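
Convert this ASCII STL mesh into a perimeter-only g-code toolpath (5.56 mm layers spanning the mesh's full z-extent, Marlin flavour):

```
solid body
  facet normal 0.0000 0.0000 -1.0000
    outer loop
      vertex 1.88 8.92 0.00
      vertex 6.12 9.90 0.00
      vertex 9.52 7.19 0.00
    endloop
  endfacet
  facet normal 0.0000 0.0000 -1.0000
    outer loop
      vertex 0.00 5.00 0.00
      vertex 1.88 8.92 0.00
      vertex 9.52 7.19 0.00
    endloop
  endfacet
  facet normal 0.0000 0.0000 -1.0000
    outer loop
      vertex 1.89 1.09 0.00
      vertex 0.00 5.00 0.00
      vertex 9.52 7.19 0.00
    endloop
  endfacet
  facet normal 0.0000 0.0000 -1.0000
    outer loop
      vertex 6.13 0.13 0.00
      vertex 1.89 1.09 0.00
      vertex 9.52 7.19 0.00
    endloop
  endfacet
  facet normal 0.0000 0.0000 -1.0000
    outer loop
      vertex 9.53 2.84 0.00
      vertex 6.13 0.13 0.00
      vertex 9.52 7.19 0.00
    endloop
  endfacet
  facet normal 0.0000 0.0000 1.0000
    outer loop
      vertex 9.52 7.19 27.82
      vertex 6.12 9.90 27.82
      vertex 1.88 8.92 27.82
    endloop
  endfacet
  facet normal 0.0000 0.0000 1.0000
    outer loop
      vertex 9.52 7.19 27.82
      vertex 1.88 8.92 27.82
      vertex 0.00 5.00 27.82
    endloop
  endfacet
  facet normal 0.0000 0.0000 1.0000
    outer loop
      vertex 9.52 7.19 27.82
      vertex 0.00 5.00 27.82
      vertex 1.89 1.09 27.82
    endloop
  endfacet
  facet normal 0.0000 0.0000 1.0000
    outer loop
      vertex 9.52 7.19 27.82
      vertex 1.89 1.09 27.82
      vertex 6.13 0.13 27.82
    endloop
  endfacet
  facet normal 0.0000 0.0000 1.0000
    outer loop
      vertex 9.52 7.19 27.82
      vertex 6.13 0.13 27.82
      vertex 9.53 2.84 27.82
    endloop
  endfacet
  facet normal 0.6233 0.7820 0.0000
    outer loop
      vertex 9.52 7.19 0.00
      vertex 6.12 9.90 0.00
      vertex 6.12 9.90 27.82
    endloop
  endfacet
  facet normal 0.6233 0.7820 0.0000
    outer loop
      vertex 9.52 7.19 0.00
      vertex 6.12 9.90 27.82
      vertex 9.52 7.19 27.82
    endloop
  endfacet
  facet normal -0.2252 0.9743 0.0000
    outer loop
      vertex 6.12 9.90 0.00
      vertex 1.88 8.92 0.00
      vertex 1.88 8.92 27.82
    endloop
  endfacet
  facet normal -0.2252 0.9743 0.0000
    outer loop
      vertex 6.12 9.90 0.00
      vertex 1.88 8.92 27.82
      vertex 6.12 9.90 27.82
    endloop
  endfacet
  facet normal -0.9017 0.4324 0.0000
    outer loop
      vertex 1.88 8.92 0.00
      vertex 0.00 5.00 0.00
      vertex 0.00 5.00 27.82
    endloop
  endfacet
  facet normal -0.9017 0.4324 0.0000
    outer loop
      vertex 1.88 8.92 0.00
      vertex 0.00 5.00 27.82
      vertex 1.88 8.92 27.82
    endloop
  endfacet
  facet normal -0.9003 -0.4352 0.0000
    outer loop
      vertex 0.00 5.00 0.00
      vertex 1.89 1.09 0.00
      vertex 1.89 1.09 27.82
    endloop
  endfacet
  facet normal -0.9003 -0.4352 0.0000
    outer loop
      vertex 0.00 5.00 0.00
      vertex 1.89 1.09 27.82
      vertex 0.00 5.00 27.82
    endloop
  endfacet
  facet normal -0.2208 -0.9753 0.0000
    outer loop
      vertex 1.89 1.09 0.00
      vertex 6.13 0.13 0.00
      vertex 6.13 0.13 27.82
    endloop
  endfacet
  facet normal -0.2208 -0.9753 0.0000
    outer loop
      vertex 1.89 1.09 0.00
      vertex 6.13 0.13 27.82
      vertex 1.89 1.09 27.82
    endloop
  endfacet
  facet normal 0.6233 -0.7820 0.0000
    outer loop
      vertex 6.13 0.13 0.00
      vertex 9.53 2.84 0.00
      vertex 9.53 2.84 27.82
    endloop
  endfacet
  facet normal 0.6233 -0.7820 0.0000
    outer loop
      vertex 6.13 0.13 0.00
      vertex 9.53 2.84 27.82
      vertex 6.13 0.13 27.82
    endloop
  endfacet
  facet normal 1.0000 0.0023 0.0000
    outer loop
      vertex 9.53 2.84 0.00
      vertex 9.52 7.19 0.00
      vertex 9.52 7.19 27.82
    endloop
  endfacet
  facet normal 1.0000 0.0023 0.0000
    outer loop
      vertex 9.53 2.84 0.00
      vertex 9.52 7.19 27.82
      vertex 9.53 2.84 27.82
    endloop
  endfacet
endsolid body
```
; perimeter-only toolpath
G21 ; units = mm
G90 ; absolute positioning
G28 ; home
; layer 1
G0 Z5.56
G0 X9.52 Y7.19
G1 X6.12 Y9.90
G1 X1.88 Y8.92
G1 X0.00 Y5.00
G1 X1.89 Y1.09
G1 X6.13 Y0.13
G1 X9.53 Y2.84
G1 X9.52 Y7.19
; layer 2
G0 Z11.13
G0 X9.52 Y7.19
G1 X6.12 Y9.90
G1 X1.88 Y8.92
G1 X0.00 Y5.00
G1 X1.89 Y1.09
G1 X6.13 Y0.13
G1 X9.53 Y2.84
G1 X9.52 Y7.19
; layer 3
G0 Z16.69
G0 X9.52 Y7.19
G1 X6.12 Y9.90
G1 X1.88 Y8.92
G1 X0.00 Y5.00
G1 X1.89 Y1.09
G1 X6.13 Y0.13
G1 X9.53 Y2.84
G1 X9.52 Y7.19
; layer 4
G0 Z22.26
G0 X9.52 Y7.19
G1 X6.12 Y9.90
G1 X1.88 Y8.92
G1 X0.00 Y5.00
G1 X1.89 Y1.09
G1 X6.13 Y0.13
G1 X9.53 Y2.84
G1 X9.52 Y7.19
; layer 5
G0 Z27.82
G0 X9.52 Y7.19
G1 X6.12 Y9.90
G1 X1.88 Y8.92
G1 X0.00 Y5.00
G1 X1.89 Y1.09
G1 X6.13 Y0.13
G1 X9.53 Y2.84
G1 X9.52 Y7.19
M2 ; end

The solid is a regular 7-sided prism (a cylinder approximated with 7 flat sides), circumscribed radius ≈ 5.01 mm, height ≈ 27.8 mm. Slicing at Δz = 5.56 mm — 5 equal slices spanning the solid's height, so layer i sits at z = i·h/5 — gives 5 non-empty perimeters. Each is a 7-segment closed polygon; G0 lifts to the layer z and rapids to the start vertex, then G1 traces the edges.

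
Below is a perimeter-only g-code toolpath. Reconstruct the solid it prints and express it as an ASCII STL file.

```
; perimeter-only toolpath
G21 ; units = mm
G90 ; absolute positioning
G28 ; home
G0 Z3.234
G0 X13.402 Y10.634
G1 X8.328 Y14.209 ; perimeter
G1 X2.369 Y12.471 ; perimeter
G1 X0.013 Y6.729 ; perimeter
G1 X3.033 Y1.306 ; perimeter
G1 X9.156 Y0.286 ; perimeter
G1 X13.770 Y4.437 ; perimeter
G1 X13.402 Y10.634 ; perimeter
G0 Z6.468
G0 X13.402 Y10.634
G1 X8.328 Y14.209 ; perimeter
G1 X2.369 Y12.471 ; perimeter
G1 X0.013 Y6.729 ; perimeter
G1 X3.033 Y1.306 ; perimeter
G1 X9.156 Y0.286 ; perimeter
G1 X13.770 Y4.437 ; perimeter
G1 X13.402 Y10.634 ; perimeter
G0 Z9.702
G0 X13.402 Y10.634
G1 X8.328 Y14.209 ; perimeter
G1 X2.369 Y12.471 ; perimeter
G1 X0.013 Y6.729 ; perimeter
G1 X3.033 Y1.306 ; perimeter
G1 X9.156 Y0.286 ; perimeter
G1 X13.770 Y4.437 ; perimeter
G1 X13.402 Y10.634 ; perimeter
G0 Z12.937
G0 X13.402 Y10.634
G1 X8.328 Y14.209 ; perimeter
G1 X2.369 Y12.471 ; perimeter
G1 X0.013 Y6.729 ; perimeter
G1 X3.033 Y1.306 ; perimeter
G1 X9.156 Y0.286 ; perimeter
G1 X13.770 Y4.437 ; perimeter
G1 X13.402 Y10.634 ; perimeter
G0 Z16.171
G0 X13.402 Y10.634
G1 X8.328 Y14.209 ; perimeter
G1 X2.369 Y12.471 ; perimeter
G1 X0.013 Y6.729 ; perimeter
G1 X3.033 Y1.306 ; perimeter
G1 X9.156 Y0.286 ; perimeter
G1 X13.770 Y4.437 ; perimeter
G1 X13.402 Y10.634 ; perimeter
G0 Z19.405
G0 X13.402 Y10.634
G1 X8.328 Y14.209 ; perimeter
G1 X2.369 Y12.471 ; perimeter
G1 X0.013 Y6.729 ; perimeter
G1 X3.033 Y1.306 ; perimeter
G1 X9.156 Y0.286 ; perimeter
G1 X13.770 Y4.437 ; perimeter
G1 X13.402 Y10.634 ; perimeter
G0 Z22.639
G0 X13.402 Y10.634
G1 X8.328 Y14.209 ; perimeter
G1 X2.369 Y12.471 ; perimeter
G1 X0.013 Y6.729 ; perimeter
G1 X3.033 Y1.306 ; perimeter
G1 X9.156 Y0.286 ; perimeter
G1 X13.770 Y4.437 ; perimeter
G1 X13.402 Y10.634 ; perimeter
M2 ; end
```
solid part
  facet normal 0.0000 0.0000 -1.0000
    outer loop
      vertex 2.369 12.471 0.000
      vertex 8.328 14.209 0.000
      vertex 13.402 10.634 0.000
    endloop
  endfacet
  facet normal 0.0000 0.0000 -1.0000
    outer loop
      vertex 0.013 6.729 0.000
      vertex 2.369 12.471 0.000
      vertex 13.402 10.634 0.000
    endloop
  endfacet
  facet normal 0.0000 0.0000 -1.0000
    outer loop
      vertex 3.033 1.306 0.000
      vertex 0.013 6.729 0.000
      vertex 13.402 10.634 0.000
    endloop
  endfacet
  facet normal 0.0000 0.0000 -1.0000
    outer loop
      vertex 9.156 0.286 0.000
      vertex 3.033 1.306 0.000
      vertex 13.402 10.634 0.000
    endloop
  endfacet
  facet normal 0.0000 0.0000 -1.0000
    outer loop
      vertex 13.770 4.437 0.000
      vertex 9.156 0.286 0.000
      vertex 13.402 10.634 0.000
    endloop
  endfacet
  facet normal 0.0000 0.0000 1.0000
    outer loop
      vertex 13.402 10.634 22.639
      vertex 8.328 14.209 22.639
      vertex 2.369 12.471 22.639
    endloop
  endfacet
  facet normal 0.0000 0.0000 1.0000
    outer loop
      vertex 13.402 10.634 22.639
      vertex 2.369 12.471 22.639
      vertex 0.013 6.729 22.639
    endloop
  endfacet
  facet normal 0.0000 0.0000 1.0000
    outer loop
      vertex 13.402 10.634 22.639
      vertex 0.013 6.729 22.639
      vertex 3.033 1.306 22.639
    endloop
  endfacet
  facet normal 0.0000 0.0000 1.0000
    outer loop
      vertex 13.402 10.634 22.639
      vertex 3.033 1.306 22.639
      vertex 9.156 0.286 22.639
    endloop
  endfacet
  facet normal 0.0000 0.0000 1.0000
    outer loop
      vertex 13.402 10.634 22.639
      vertex 9.156 0.286 22.639
      vertex 13.770 4.437 22.639
    endloop
  endfacet
  facet normal 0.5760 0.8175 0.0000
    outer loop
      vertex 13.402 10.634 0.000
      vertex 8.328 14.209 0.000
      vertex 8.328 14.209 22.639
    endloop
  endfacet
  facet normal 0.5760 0.8175 0.0000
    outer loop
      vertex 13.402 10.634 0.000
      vertex 8.328 14.209 22.639
      vertex 13.402 10.634 22.639
    endloop
  endfacet
  facet normal -0.2800 0.9600 0.0000
    outer loop
      vertex 8.328 14.209 0.000
      vertex 2.369 12.471 0.000
      vertex 2.369 12.471 22.639
    endloop
  endfacet
  facet normal -0.2800 0.9600 0.0000
    outer loop
      vertex 8.328 14.209 0.000
      vertex 2.369 12.471 22.639
      vertex 8.328 14.209 22.639
    endloop
  endfacet
  facet normal -0.9252 0.3796 0.0000
    outer loop
      vertex 2.369 12.471 0.000
      vertex 0.013 6.729 0.000
      vertex 0.013 6.729 22.639
    endloop
  endfacet
  facet normal -0.9252 0.3796 0.0000
    outer loop
      vertex 2.369 12.471 0.000
      vertex 0.013 6.729 22.639
      vertex 2.369 12.471 22.639
    endloop
  endfacet
  facet normal -0.8737 -0.4865 0.0000
    outer loop
      vertex 0.013 6.729 0.000
      vertex 3.033 1.306 0.000
      vertex 3.033 1.306 22.639
    endloop
  endfacet
  facet normal -0.8737 -0.4865 0.0000
    outer loop
      vertex 0.013 6.729 0.000
      vertex 3.033 1.306 22.639
      vertex 0.013 6.729 22.639
    endloop
  endfacet
  facet normal -0.1643 -0.9864 0.0000
    outer loop
      vertex 3.033 1.306 0.000
      vertex 9.156 0.286 0.000
      vertex 9.156 0.286 22.639
    endloop
  endfacet
  facet normal -0.1643 -0.9864 0.0000
    outer loop
      vertex 3.033 1.306 0.000
      vertex 9.156 0.286 22.639
      vertex 3.033 1.306 22.639
    endloop
  endfacet
  facet normal 0.6688 -0.7434 0.0000
    outer loop
      vertex 9.156 0.286 0.000
      vertex 13.770 4.437 0.000
      vertex 13.770 4.437 22.639
    endloop
  endfacet
  facet normal 0.6688 -0.7434 0.0000
    outer loop
      vertex 9.156 0.286 0.000
      vertex 13.770 4.437 22.639
      vertex 9.156 0.286 22.639
    endloop
  endfacet
  facet normal 0.9982 0.0593 0.0000
    outer loop
      vertex 13.770 4.437 0.000
      vertex 13.402 10.634 0.000
      vertex 13.402 10.634 22.639
    endloop
  endfacet
  facet normal 0.9982 0.0593 0.0000
    outer loop
      vertex 13.770 4.437 0.000
      vertex 13.402 10.634 22.639
      vertex 13.770 4.437 22.639
    endloop
  endfacet
endsolid part

The G0 Z moves step by Δz≈3.234 mm. Every layer's G1 loop is the same polygon, so the solid is a straight extrusion of it from z=0 to z≈22.6. Closing with flat bottom and top caps and triangulating gives 24 facets — a regular 7-sided prism (a cylinder approximated with 7 flat sides), circumscribed radius ≈ 7.15 mm, height ≈ 22.6 mm.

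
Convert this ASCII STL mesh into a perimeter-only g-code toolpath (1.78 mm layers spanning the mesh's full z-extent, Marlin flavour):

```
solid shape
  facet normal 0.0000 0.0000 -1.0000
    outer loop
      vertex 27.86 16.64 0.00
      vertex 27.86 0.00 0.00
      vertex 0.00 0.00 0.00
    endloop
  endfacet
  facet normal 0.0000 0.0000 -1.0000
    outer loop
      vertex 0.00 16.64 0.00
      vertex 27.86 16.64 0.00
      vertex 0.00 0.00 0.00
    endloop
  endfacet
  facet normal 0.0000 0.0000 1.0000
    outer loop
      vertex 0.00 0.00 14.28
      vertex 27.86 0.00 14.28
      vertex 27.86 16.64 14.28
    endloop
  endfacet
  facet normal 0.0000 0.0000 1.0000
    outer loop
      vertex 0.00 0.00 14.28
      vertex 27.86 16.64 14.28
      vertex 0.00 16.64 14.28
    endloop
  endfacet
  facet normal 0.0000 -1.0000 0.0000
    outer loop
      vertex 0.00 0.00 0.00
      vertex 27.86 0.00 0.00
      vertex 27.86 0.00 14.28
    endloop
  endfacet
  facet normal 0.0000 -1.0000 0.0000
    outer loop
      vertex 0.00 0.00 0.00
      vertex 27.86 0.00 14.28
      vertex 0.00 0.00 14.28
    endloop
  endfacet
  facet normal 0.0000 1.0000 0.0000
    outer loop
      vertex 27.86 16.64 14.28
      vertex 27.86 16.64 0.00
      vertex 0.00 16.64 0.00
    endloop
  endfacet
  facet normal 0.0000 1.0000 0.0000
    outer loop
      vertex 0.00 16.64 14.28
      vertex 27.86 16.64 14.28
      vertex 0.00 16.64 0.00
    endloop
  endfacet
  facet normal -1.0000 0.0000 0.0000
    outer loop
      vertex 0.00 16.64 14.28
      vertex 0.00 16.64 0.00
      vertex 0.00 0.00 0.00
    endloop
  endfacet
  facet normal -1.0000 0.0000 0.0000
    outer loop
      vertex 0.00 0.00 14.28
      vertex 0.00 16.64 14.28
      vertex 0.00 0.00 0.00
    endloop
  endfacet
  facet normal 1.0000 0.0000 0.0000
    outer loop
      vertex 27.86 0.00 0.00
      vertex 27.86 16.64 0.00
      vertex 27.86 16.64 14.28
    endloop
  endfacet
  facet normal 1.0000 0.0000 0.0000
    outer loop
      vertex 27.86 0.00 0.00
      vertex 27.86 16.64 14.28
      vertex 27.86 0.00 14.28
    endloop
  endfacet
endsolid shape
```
; perimeter-only toolpath
G21 ; units = mm
G90 ; absolute positioning
G28 ; home
; layer 1
G0 Z1.78
G0 X0.00 Y0.00
G1 X27.86 Y0.00
G1 X27.86 Y16.64
G1 X0.00 Y16.64
G1 X0.00 Y0.00
; layer 2
G0 Z3.57
G0 X0.00 Y0.00
G1 X27.86 Y0.00
G1 X27.86 Y16.64
G1 X0.00 Y16.64
G1 X0.00 Y0.00
; layer 3
G0 Z5.35
G0 X0.00 Y0.00
G1 X27.86 Y0.00
G1 X27.86 Y16.64
G1 X0.00 Y16.64
G1 X0.00 Y0.00
; layer 4
G0 Z7.14
G0 X0.00 Y0.00
G1 X27.86 Y0.00
G1 X27.86 Y16.64
G1 X0.00 Y16.64
G1 X0.00 Y0.00
; layer 5
G0 Z8.92
G0 X0.00 Y0.00
G1 X27.86 Y0.00
G1 X27.86 Y16.64
G1 X0.00 Y16.64
G1 X0.00 Y0.00
; layer 6
G0 Z10.71
G0 X0.00 Y0.00
G1 X27.86 Y0.00
G1 X27.86 Y16.64
G1 X0.00 Y16.64
G1 X0.00 Y0.00
; layer 7
G0 Z12.49
G0 X0.00 Y0.00
G1 X27.86 Y0.00
G1 X27.86 Y16.64
G1 X0.00 Y16.64
G1 X0.00 Y0.00
; layer 8
G0 Z14.28
G0 X0.00 Y0.00
G1 X27.86 Y0.00
G1 X27.86 Y16.64
G1 X0.00 Y16.64
G1 X0.00 Y0.00
M2 ; end

The solid is a rectangular box, roughly 27.9 × 16.6 mm footprint and 14.3 mm tall. Slicing at Δz = 1.78 mm — 8 equal slices spanning the solid's height, so layer i sits at z = i·h/8 — gives 8 non-empty perimeters. Each is a 4-segment closed polygon; G0 lifts to the layer z and rapids to the start vertex, then G1 traces the edges.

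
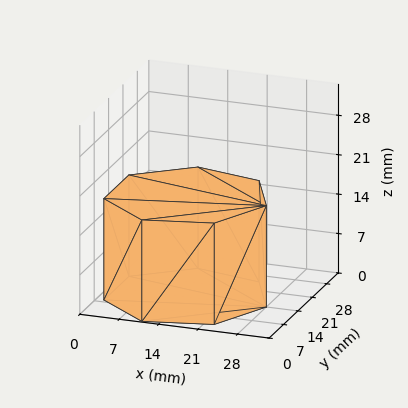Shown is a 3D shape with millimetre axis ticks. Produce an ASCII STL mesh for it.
Reading the render: the shape is a regular 7-sided prism (a cylinder approximated with 7 flat sides), circumscribed radius ≈ 14 mm, height ≈ 18 mm (dimensions read to the nearest mm from the axis ticks). For the STL, each face is triangulated and given an outward normal.

solid part
  facet normal 0.0000 0.0000 -1.0000
    outer loop
      vertex 10.885 27.649 0.000
      vertex 22.729 24.946 0.000
      vertex 28.000 14.000 0.000
    endloop
  endfacet
  facet normal 0.0000 0.0000 -1.0000
    outer loop
      vertex 1.386 20.074 0.000
      vertex 10.885 27.649 0.000
      vertex 28.000 14.000 0.000
    endloop
  endfacet
  facet normal 0.0000 0.0000 -1.0000
    outer loop
      vertex 1.386 7.926 0.000
      vertex 1.386 20.074 0.000
      vertex 28.000 14.000 0.000
    endloop
  endfacet
  facet normal 0.0000 0.0000 -1.0000
    outer loop
      vertex 10.885 0.351 0.000
      vertex 1.386 7.926 0.000
      vertex 28.000 14.000 0.000
    endloop
  endfacet
  facet normal 0.0000 0.0000 -1.0000
    outer loop
      vertex 22.729 3.054 0.000
      vertex 10.885 0.351 0.000
      vertex 28.000 14.000 0.000
    endloop
  endfacet
  facet normal 0.0000 0.0000 1.0000
    outer loop
      vertex 28.000 14.000 18.000
      vertex 22.729 24.946 18.000
      vertex 10.885 27.649 18.000
    endloop
  endfacet
  facet normal 0.0000 0.0000 1.0000
    outer loop
      vertex 28.000 14.000 18.000
      vertex 10.885 27.649 18.000
      vertex 1.386 20.074 18.000
    endloop
  endfacet
  facet normal 0.0000 0.0000 1.0000
    outer loop
      vertex 28.000 14.000 18.000
      vertex 1.386 20.074 18.000
      vertex 1.386 7.926 18.000
    endloop
  endfacet
  facet normal 0.0000 0.0000 1.0000
    outer loop
      vertex 28.000 14.000 18.000
      vertex 1.386 7.926 18.000
      vertex 10.885 0.351 18.000
    endloop
  endfacet
  facet normal 0.0000 0.0000 1.0000
    outer loop
      vertex 28.000 14.000 18.000
      vertex 10.885 0.351 18.000
      vertex 22.729 3.054 18.000
    endloop
  endfacet
  facet normal 0.9010 0.4339 0.0000
    outer loop
      vertex 28.000 14.000 0.000
      vertex 22.729 24.946 0.000
      vertex 22.729 24.946 18.000
    endloop
  endfacet
  facet normal 0.9010 0.4339 0.0000
    outer loop
      vertex 28.000 14.000 0.000
      vertex 22.729 24.946 18.000
      vertex 28.000 14.000 18.000
    endloop
  endfacet
  facet normal 0.2225 0.9749 0.0000
    outer loop
      vertex 22.729 24.946 0.000
      vertex 10.885 27.649 0.000
      vertex 10.885 27.649 18.000
    endloop
  endfacet
  facet normal 0.2225 0.9749 0.0000
    outer loop
      vertex 22.729 24.946 0.000
      vertex 10.885 27.649 18.000
      vertex 22.729 24.946 18.000
    endloop
  endfacet
  facet normal -0.6235 0.7818 0.0000
    outer loop
      vertex 10.885 27.649 0.000
      vertex 1.386 20.074 0.000
      vertex 1.386 20.074 18.000
    endloop
  endfacet
  facet normal -0.6235 0.7818 0.0000
    outer loop
      vertex 10.885 27.649 0.000
      vertex 1.386 20.074 18.000
      vertex 10.885 27.649 18.000
    endloop
  endfacet
  facet normal -1.0000 0.0000 0.0000
    outer loop
      vertex 1.386 20.074 0.000
      vertex 1.386 7.926 0.000
      vertex 1.386 7.926 18.000
    endloop
  endfacet
  facet normal -1.0000 0.0000 0.0000
    outer loop
      vertex 1.386 20.074 0.000
      vertex 1.386 7.926 18.000
      vertex 1.386 20.074 18.000
    endloop
  endfacet
  facet normal -0.6235 -0.7818 0.0000
    outer loop
      vertex 1.386 7.926 0.000
      vertex 10.885 0.351 0.000
      vertex 10.885 0.351 18.000
    endloop
  endfacet
  facet normal -0.6235 -0.7818 0.0000
    outer loop
      vertex 1.386 7.926 0.000
      vertex 10.885 0.351 18.000
      vertex 1.386 7.926 18.000
    endloop
  endfacet
  facet normal 0.2225 -0.9749 0.0000
    outer loop
      vertex 10.885 0.351 0.000
      vertex 22.729 3.054 0.000
      vertex 22.729 3.054 18.000
    endloop
  endfacet
  facet normal 0.2225 -0.9749 0.0000
    outer loop
      vertex 10.885 0.351 0.000
      vertex 22.729 3.054 18.000
      vertex 10.885 0.351 18.000
    endloop
  endfacet
  facet normal 0.9010 -0.4339 0.0000
    outer loop
      vertex 22.729 3.054 0.000
      vertex 28.000 14.000 0.000
      vertex 28.000 14.000 18.000
    endloop
  endfacet
  facet normal 0.9010 -0.4339 0.0000
    outer loop
      vertex 22.729 3.054 0.000
      vertex 28.000 14.000 18.000
      vertex 22.729 3.054 18.000
    endloop
  endfacet
endsolid part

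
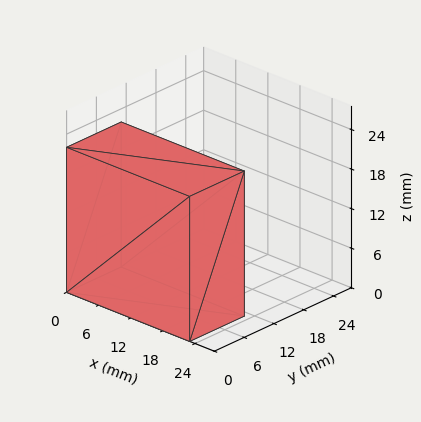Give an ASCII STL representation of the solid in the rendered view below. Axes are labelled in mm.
Reading the render: the shape is a rectangular box, roughly 23 × 11 mm footprint and 22 mm tall (dimensions read to the nearest mm from the axis ticks). For the STL, each face is triangulated and given an outward normal.

solid part
  facet normal 0.0000 0.0000 -1.0000
    outer loop
      vertex 23.00 11.00 0.00
      vertex 23.00 0.00 0.00
      vertex 0.00 0.00 0.00
    endloop
  endfacet
  facet normal 0.0000 0.0000 -1.0000
    outer loop
      vertex 0.00 11.00 0.00
      vertex 23.00 11.00 0.00
      vertex 0.00 0.00 0.00
    endloop
  endfacet
  facet normal 0.0000 0.0000 1.0000
    outer loop
      vertex 0.00 0.00 22.00
      vertex 23.00 0.00 22.00
      vertex 23.00 11.00 22.00
    endloop
  endfacet
  facet normal 0.0000 0.0000 1.0000
    outer loop
      vertex 0.00 0.00 22.00
      vertex 23.00 11.00 22.00
      vertex 0.00 11.00 22.00
    endloop
  endfacet
  facet normal 0.0000 -1.0000 0.0000
    outer loop
      vertex 0.00 0.00 0.00
      vertex 23.00 0.00 0.00
      vertex 23.00 0.00 22.00
    endloop
  endfacet
  facet normal 0.0000 -1.0000 0.0000
    outer loop
      vertex 0.00 0.00 0.00
      vertex 23.00 0.00 22.00
      vertex 0.00 0.00 22.00
    endloop
  endfacet
  facet normal 0.0000 1.0000 0.0000
    outer loop
      vertex 23.00 11.00 22.00
      vertex 23.00 11.00 0.00
      vertex 0.00 11.00 0.00
    endloop
  endfacet
  facet normal 0.0000 1.0000 0.0000
    outer loop
      vertex 0.00 11.00 22.00
      vertex 23.00 11.00 22.00
      vertex 0.00 11.00 0.00
    endloop
  endfacet
  facet normal -1.0000 0.0000 0.0000
    outer loop
      vertex 0.00 11.00 22.00
      vertex 0.00 11.00 0.00
      vertex 0.00 0.00 0.00
    endloop
  endfacet
  facet normal -1.0000 0.0000 0.0000
    outer loop
      vertex 0.00 0.00 22.00
      vertex 0.00 11.00 22.00
      vertex 0.00 0.00 0.00
    endloop
  endfacet
  facet normal 1.0000 0.0000 0.0000
    outer loop
      vertex 23.00 0.00 0.00
      vertex 23.00 11.00 0.00
      vertex 23.00 11.00 22.00
    endloop
  endfacet
  facet normal 1.0000 0.0000 0.0000
    outer loop
      vertex 23.00 0.00 0.00
      vertex 23.00 11.00 22.00
      vertex 23.00 0.00 22.00
    endloop
  endfacet
endsolid part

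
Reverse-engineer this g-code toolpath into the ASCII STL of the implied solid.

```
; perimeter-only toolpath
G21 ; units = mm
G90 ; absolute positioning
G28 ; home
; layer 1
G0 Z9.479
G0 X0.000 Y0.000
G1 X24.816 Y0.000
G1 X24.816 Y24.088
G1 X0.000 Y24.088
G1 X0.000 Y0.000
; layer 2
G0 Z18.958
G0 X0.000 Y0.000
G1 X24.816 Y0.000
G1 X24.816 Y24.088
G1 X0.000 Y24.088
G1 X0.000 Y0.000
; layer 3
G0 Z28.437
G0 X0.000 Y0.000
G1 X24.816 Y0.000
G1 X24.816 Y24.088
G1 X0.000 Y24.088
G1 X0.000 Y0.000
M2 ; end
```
solid part
  facet normal 0.0000 0.0000 -1.0000
    outer loop
      vertex 24.816 24.088 0.000
      vertex 24.816 0.000 0.000
      vertex 0.000 0.000 0.000
    endloop
  endfacet
  facet normal 0.0000 0.0000 -1.0000
    outer loop
      vertex 0.000 24.088 0.000
      vertex 24.816 24.088 0.000
      vertex 0.000 0.000 0.000
    endloop
  endfacet
  facet normal 0.0000 0.0000 1.0000
    outer loop
      vertex 0.000 0.000 28.437
      vertex 24.816 0.000 28.437
      vertex 24.816 24.088 28.437
    endloop
  endfacet
  facet normal 0.0000 0.0000 1.0000
    outer loop
      vertex 0.000 0.000 28.437
      vertex 24.816 24.088 28.437
      vertex 0.000 24.088 28.437
    endloop
  endfacet
  facet normal 0.0000 -1.0000 0.0000
    outer loop
      vertex 0.000 0.000 0.000
      vertex 24.816 0.000 0.000
      vertex 24.816 0.000 28.437
    endloop
  endfacet
  facet normal 0.0000 -1.0000 0.0000
    outer loop
      vertex 0.000 0.000 0.000
      vertex 24.816 0.000 28.437
      vertex 0.000 0.000 28.437
    endloop
  endfacet
  facet normal 0.0000 1.0000 0.0000
    outer loop
      vertex 24.816 24.088 28.437
      vertex 24.816 24.088 0.000
      vertex 0.000 24.088 0.000
    endloop
  endfacet
  facet normal 0.0000 1.0000 0.0000
    outer loop
      vertex 0.000 24.088 28.437
      vertex 24.816 24.088 28.437
      vertex 0.000 24.088 0.000
    endloop
  endfacet
  facet normal -1.0000 0.0000 0.0000
    outer loop
      vertex 0.000 24.088 28.437
      vertex 0.000 24.088 0.000
      vertex 0.000 0.000 0.000
    endloop
  endfacet
  facet normal -1.0000 0.0000 0.0000
    outer loop
      vertex 0.000 0.000 28.437
      vertex 0.000 24.088 28.437
      vertex 0.000 0.000 0.000
    endloop
  endfacet
  facet normal 1.0000 0.0000 0.0000
    outer loop
      vertex 24.816 0.000 0.000
      vertex 24.816 24.088 0.000
      vertex 24.816 24.088 28.437
    endloop
  endfacet
  facet normal 1.0000 0.0000 0.0000
    outer loop
      vertex 24.816 0.000 0.000
      vertex 24.816 24.088 28.437
      vertex 24.816 0.000 28.437
    endloop
  endfacet
endsolid part

The G0 Z moves step by Δz≈9.479 mm. Every layer's G1 loop is the same polygon, so the solid is a straight extrusion of it from z=0 to z≈28.4. Closing with flat bottom and top caps and triangulating gives 12 facets — a rectangular box, roughly 24.8 × 24.1 mm footprint and 28.4 mm tall.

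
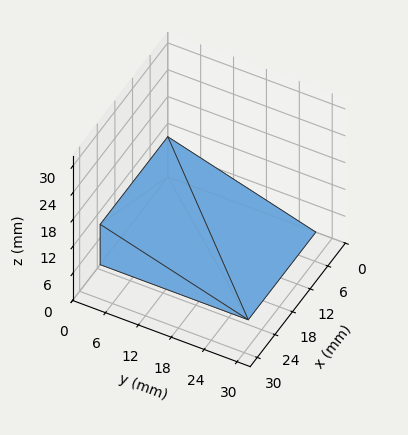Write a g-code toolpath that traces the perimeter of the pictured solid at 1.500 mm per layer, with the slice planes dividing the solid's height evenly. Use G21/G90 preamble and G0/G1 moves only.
Reading the render: the shape is a wedge (ramp): 23 × 27 mm base, rising to 9 mm along the y=0 edge and sloping linearly to z=0 at y=27 (dimensions read to the nearest mm from the axis ticks). For the g-code, the solid's height is divided into equal slices at the stated Δz and each level perimeter traced with G1 moves after a G0 lift.

; perimeter-only toolpath
G21 ; units = mm
G90 ; absolute positioning
G28 ; home
; layer 1
G0 Z1.500
G0 X0.000 Y0.000
G1 X23.000 Y0.000
G1 X23.000 Y22.500
G1 X0.000 Y22.500
G1 X0.000 Y0.000
; layer 2
G0 Z3.000
G0 X0.000 Y0.000
G1 X23.000 Y0.000
G1 X23.000 Y18.000
G1 X0.000 Y18.000
G1 X0.000 Y0.000
; layer 3
G0 Z4.500
G0 X0.000 Y0.000
G1 X23.000 Y0.000
G1 X23.000 Y13.500
G1 X0.000 Y13.500
G1 X0.000 Y0.000
; layer 4
G0 Z6.000
G0 X0.000 Y0.000
G1 X23.000 Y0.000
G1 X23.000 Y9.000
G1 X0.000 Y9.000
G1 X0.000 Y0.000
; layer 5
G0 Z7.500
G0 X0.000 Y0.000
G1 X23.000 Y0.000
G1 X23.000 Y4.500
G1 X0.000 Y4.500
G1 X0.000 Y0.000
M2 ; end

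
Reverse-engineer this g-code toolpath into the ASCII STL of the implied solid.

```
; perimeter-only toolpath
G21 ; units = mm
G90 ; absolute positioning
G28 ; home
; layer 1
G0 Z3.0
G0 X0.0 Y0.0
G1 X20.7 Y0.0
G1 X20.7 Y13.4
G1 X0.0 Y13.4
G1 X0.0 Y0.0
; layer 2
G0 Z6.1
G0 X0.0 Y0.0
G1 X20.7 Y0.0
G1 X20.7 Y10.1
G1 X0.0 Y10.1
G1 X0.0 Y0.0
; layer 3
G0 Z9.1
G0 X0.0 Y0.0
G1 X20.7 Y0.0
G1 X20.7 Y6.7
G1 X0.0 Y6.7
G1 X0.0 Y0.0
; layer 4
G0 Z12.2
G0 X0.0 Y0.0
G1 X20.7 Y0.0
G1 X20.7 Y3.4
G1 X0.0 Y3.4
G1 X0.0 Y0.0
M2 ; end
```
solid part
  facet normal 0.0000 0.0000 -1.0000
    outer loop
      vertex 20.7 16.8 0.0
      vertex 20.7 0.0 0.0
      vertex 0.0 0.0 0.0
    endloop
  endfacet
  facet normal 0.0000 0.0000 -1.0000
    outer loop
      vertex 0.0 16.8 0.0
      vertex 20.7 16.8 0.0
      vertex 0.0 0.0 0.0
    endloop
  endfacet
  facet normal 0.0000 -1.0000 0.0000
    outer loop
      vertex 0.0 0.0 0.0
      vertex 20.7 0.0 0.0
      vertex 20.7 0.0 15.2
    endloop
  endfacet
  facet normal 0.0000 -1.0000 0.0000
    outer loop
      vertex 0.0 0.0 0.0
      vertex 20.7 0.0 15.2
      vertex 0.0 0.0 15.2
    endloop
  endfacet
  facet normal 0.0000 0.6709 0.7415
    outer loop
      vertex 0.0 0.0 15.2
      vertex 20.7 0.0 15.2
      vertex 20.7 16.8 0.0
    endloop
  endfacet
  facet normal 0.0000 0.6709 0.7415
    outer loop
      vertex 0.0 0.0 15.2
      vertex 20.7 16.8 0.0
      vertex 0.0 16.8 0.0
    endloop
  endfacet
  facet normal -1.0000 0.0000 0.0000
    outer loop
      vertex 0.0 0.0 15.2
      vertex 0.0 16.8 0.0
      vertex 0.0 0.0 0.0
    endloop
  endfacet
  facet normal 1.0000 0.0000 0.0000
    outer loop
      vertex 20.7 0.0 0.0
      vertex 20.7 16.8 0.0
      vertex 20.7 0.0 15.2
    endloop
  endfacet
endsolid part

The G0 Z moves step by Δz≈3.0 mm. The G1 loops shrink linearly with z, so the solid tapers from its base footprint up to z≈15.2. Closing with a flat bottom cap and the tapered top and triangulating gives 8 facets — a wedge (ramp): 20.7 × 16.8 mm base, rising to 15.2 mm along the y=0 edge and sloping linearly to z=0 at y=16.8.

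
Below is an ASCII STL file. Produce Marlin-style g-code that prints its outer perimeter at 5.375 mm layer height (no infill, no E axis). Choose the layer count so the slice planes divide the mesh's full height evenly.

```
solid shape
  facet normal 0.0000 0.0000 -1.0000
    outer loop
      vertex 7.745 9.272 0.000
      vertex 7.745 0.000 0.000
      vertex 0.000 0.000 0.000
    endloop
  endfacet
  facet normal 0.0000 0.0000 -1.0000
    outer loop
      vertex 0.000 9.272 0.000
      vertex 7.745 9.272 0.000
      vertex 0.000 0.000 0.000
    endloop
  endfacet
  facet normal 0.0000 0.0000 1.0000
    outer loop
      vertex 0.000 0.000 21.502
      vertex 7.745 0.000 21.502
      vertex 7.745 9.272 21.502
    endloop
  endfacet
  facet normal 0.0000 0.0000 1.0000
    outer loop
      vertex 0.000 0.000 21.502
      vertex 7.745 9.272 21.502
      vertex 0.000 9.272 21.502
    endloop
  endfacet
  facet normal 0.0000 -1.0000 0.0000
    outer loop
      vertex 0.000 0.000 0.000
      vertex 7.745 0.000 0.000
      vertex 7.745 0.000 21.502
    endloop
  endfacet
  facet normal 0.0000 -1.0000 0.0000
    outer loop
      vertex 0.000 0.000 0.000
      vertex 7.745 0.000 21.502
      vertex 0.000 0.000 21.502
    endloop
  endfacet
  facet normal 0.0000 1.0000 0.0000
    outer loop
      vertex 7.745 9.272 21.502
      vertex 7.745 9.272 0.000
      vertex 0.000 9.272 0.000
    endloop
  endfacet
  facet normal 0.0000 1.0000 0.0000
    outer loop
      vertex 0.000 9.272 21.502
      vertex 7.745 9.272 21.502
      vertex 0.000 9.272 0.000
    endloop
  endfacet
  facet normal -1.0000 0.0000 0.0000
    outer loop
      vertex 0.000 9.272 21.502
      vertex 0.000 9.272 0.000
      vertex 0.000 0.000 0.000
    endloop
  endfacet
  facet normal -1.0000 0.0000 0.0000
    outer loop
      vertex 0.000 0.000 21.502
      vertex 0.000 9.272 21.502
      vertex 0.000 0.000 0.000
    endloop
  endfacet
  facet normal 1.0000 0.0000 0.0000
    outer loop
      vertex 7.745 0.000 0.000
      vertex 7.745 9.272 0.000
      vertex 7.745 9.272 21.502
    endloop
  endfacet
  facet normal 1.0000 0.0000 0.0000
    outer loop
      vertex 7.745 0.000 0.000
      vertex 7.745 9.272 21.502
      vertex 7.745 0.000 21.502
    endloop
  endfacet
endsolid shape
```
; perimeter-only toolpath
G21 ; units = mm
G90 ; absolute positioning
G28 ; home
; layer 1
G0 Z5.375
G0 X0.000 Y0.000
G1 X7.745 Y0.000
G1 X7.745 Y9.272
G1 X0.000 Y9.272
G1 X0.000 Y0.000
; layer 2
G0 Z10.751
G0 X0.000 Y0.000
G1 X7.745 Y0.000
G1 X7.745 Y9.272
G1 X0.000 Y9.272
G1 X0.000 Y0.000
; layer 3
G0 Z16.127
G0 X0.000 Y0.000
G1 X7.745 Y0.000
G1 X7.745 Y9.272
G1 X0.000 Y9.272
G1 X0.000 Y0.000
; layer 4
G0 Z21.502
G0 X0.000 Y0.000
G1 X7.745 Y0.000
G1 X7.745 Y9.272
G1 X0.000 Y9.272
G1 X0.000 Y0.000
M2 ; end

The solid is a rectangular box, roughly 7.75 × 9.27 mm footprint and 21.5 mm tall. Slicing at Δz = 5.375 mm — 4 equal slices spanning the solid's height, so layer i sits at z = i·h/4 — gives 4 non-empty perimeters. Each is a 4-segment closed polygon; G0 lifts to the layer z and rapids to the start vertex, then G1 traces the edges.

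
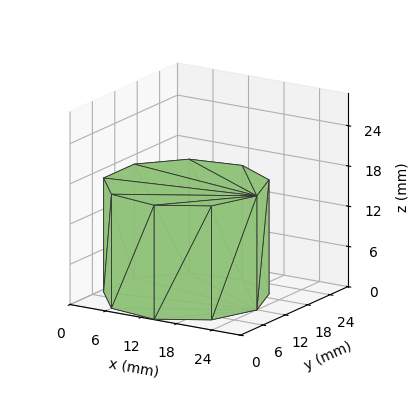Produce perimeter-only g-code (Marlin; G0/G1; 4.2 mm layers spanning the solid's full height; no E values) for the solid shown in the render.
Reading the render: the shape is a regular 9-sided prism (a cylinder approximated with 9 flat sides), circumscribed radius ≈ 12 mm, height ≈ 17 mm (dimensions read to the nearest mm from the axis ticks). For the g-code, the solid's height is divided into equal slices at the stated Δz and each level perimeter traced with G1 moves after a G0 lift.

; perimeter-only toolpath
G21 ; units = mm
G90 ; absolute positioning
G28 ; home
; layer 1
G0 Z4.2
G0 X24.0 Y12.0
G1 X21.2 Y19.7
G1 X14.1 Y23.8
G1 X6.0 Y22.4
G1 X0.7 Y16.1
G1 X0.7 Y7.9
G1 X6.0 Y1.6
G1 X14.1 Y0.2
G1 X21.2 Y4.3
G1 X24.0 Y12.0
; layer 2
G0 Z8.5
G0 X24.0 Y12.0
G1 X21.2 Y19.7
G1 X14.1 Y23.8
G1 X6.0 Y22.4
G1 X0.7 Y16.1
G1 X0.7 Y7.9
G1 X6.0 Y1.6
G1 X14.1 Y0.2
G1 X21.2 Y4.3
G1 X24.0 Y12.0
; layer 3
G0 Z12.8
G0 X24.0 Y12.0
G1 X21.2 Y19.7
G1 X14.1 Y23.8
G1 X6.0 Y22.4
G1 X0.7 Y16.1
G1 X0.7 Y7.9
G1 X6.0 Y1.6
G1 X14.1 Y0.2
G1 X21.2 Y4.3
G1 X24.0 Y12.0
; layer 4
G0 Z17.0
G0 X24.0 Y12.0
G1 X21.2 Y19.7
G1 X14.1 Y23.8
G1 X6.0 Y22.4
G1 X0.7 Y16.1
G1 X0.7 Y7.9
G1 X6.0 Y1.6
G1 X14.1 Y0.2
G1 X21.2 Y4.3
G1 X24.0 Y12.0
M2 ; end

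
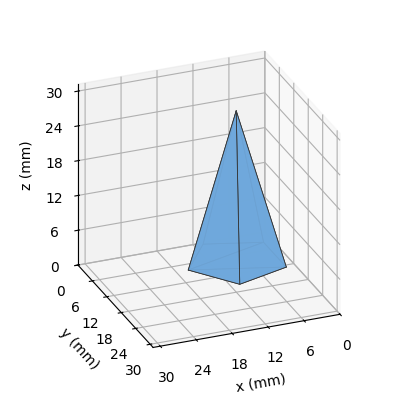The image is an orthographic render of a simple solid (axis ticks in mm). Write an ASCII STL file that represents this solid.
Reading the render: the shape is a regular 5-sided pyramid, base circumscribed radius ≈ 8 mm, apex at z ≈ 26 mm (dimensions read to the nearest mm from the axis ticks). For the STL, each face is triangulated and given an outward normal.

solid part
  facet normal 0.0000 0.0000 -1.0000
    outer loop
      vertex 1.53 12.70 0.00
      vertex 10.47 15.61 0.00
      vertex 16.00 8.00 0.00
    endloop
  endfacet
  facet normal 0.0000 0.0000 -1.0000
    outer loop
      vertex 1.53 3.30 0.00
      vertex 1.53 12.70 0.00
      vertex 16.00 8.00 0.00
    endloop
  endfacet
  facet normal 0.0000 0.0000 -1.0000
    outer loop
      vertex 10.47 0.39 0.00
      vertex 1.53 3.30 0.00
      vertex 16.00 8.00 0.00
    endloop
  endfacet
  facet normal 0.7850 0.5704 0.2415
    outer loop
      vertex 16.00 8.00 0.00
      vertex 10.47 15.61 0.00
      vertex 8.00 8.00 26.00
    endloop
  endfacet
  facet normal -0.3004 0.9227 0.2415
    outer loop
      vertex 10.47 15.61 0.00
      vertex 1.53 12.70 0.00
      vertex 8.00 8.00 26.00
    endloop
  endfacet
  facet normal -0.9704 0.0000 0.2415
    outer loop
      vertex 1.53 12.70 0.00
      vertex 1.53 3.30 0.00
      vertex 8.00 8.00 26.00
    endloop
  endfacet
  facet normal -0.3004 -0.9227 0.2415
    outer loop
      vertex 1.53 3.30 0.00
      vertex 10.47 0.39 0.00
      vertex 8.00 8.00 26.00
    endloop
  endfacet
  facet normal 0.7850 -0.5704 0.2415
    outer loop
      vertex 10.47 0.39 0.00
      vertex 16.00 8.00 0.00
      vertex 8.00 8.00 26.00
    endloop
  endfacet
endsolid part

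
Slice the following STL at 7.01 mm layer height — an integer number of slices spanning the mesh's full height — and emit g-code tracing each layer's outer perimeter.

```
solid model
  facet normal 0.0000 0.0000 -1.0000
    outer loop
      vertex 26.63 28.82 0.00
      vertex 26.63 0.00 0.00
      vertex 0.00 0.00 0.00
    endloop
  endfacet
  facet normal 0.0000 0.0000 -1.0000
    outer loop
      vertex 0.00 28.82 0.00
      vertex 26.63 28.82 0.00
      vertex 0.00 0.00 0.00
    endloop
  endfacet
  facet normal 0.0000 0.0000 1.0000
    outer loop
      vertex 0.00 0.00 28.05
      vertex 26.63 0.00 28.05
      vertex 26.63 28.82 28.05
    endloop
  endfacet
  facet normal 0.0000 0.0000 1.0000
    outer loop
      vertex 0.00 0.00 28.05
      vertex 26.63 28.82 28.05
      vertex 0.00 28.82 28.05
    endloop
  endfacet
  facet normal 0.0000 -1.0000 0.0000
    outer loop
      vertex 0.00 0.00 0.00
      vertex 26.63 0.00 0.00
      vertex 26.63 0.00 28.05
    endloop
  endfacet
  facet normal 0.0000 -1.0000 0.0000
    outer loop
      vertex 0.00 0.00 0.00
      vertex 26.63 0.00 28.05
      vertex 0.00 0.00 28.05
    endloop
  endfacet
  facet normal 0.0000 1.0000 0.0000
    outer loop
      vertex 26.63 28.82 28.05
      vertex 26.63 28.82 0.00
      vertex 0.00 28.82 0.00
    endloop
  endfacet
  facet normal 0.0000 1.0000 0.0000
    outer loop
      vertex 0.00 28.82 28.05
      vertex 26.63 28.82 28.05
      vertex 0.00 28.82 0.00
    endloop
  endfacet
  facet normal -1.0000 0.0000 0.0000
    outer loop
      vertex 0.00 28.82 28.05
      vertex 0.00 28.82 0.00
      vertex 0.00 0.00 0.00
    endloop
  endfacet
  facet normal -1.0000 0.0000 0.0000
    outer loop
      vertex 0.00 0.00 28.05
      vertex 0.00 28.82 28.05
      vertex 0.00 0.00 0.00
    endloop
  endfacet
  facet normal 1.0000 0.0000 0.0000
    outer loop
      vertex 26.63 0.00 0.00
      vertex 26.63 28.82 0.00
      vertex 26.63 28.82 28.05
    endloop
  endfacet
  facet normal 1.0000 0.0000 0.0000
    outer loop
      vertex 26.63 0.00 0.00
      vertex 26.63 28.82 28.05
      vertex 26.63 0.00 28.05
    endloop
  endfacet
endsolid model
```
; perimeter-only toolpath
G21 ; units = mm
G90 ; absolute positioning
G28 ; home
; layer 1
G0 Z7.01
G0 X0.00 Y0.00
G1 X26.63 Y0.00
G1 X26.63 Y28.82
G1 X0.00 Y28.82
G1 X0.00 Y0.00
; layer 2
G0 Z14.03
G0 X0.00 Y0.00
G1 X26.63 Y0.00
G1 X26.63 Y28.82
G1 X0.00 Y28.82
G1 X0.00 Y0.00
; layer 3
G0 Z21.04
G0 X0.00 Y0.00
G1 X26.63 Y0.00
G1 X26.63 Y28.82
G1 X0.00 Y28.82
G1 X0.00 Y0.00
; layer 4
G0 Z28.05
G0 X0.00 Y0.00
G1 X26.63 Y0.00
G1 X26.63 Y28.82
G1 X0.00 Y28.82
G1 X0.00 Y0.00
M2 ; end

The solid is a rectangular box, roughly 26.6 × 28.8 mm footprint and 28.1 mm tall. Slicing at Δz = 7.01 mm — 4 equal slices spanning the solid's height, so layer i sits at z = i·h/4 — gives 4 non-empty perimeters. Each is a 4-segment closed polygon; G0 lifts to the layer z and rapids to the start vertex, then G1 traces the edges.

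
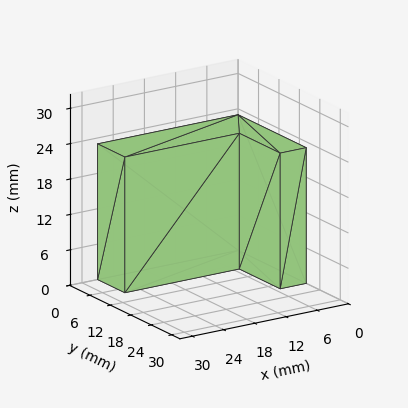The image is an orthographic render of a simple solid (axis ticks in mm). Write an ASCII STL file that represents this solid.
Reading the render: the shape is an L-shaped prism: outer 27 × 20 mm, arm thicknesses ≈ 8 mm (horizontal) and 5 mm (vertical), extruded 23 mm in z (dimensions read to the nearest mm from the axis ticks). For the STL, each face is triangulated and given an outward normal.

solid part
  facet normal 0.0000 0.0000 -1.0000
    outer loop
      vertex 27.0 8.0 0.0
      vertex 27.0 0.0 0.0
      vertex 0.0 0.0 0.0
    endloop
  endfacet
  facet normal 0.0000 0.0000 -1.0000
    outer loop
      vertex 5.0 8.0 0.0
      vertex 27.0 8.0 0.0
      vertex 0.0 0.0 0.0
    endloop
  endfacet
  facet normal 0.0000 0.0000 -1.0000
    outer loop
      vertex 5.0 20.0 0.0
      vertex 5.0 8.0 0.0
      vertex 0.0 0.0 0.0
    endloop
  endfacet
  facet normal 0.0000 0.0000 -1.0000
    outer loop
      vertex 0.0 20.0 0.0
      vertex 5.0 20.0 0.0
      vertex 0.0 0.0 0.0
    endloop
  endfacet
  facet normal 0.0000 0.0000 1.0000
    outer loop
      vertex 0.0 0.0 23.0
      vertex 27.0 0.0 23.0
      vertex 27.0 8.0 23.0
    endloop
  endfacet
  facet normal 0.0000 0.0000 1.0000
    outer loop
      vertex 0.0 0.0 23.0
      vertex 27.0 8.0 23.0
      vertex 5.0 8.0 23.0
    endloop
  endfacet
  facet normal 0.0000 0.0000 1.0000
    outer loop
      vertex 0.0 0.0 23.0
      vertex 5.0 8.0 23.0
      vertex 5.0 20.0 23.0
    endloop
  endfacet
  facet normal 0.0000 0.0000 1.0000
    outer loop
      vertex 0.0 0.0 23.0
      vertex 5.0 20.0 23.0
      vertex 0.0 20.0 23.0
    endloop
  endfacet
  facet normal 0.0000 -1.0000 0.0000
    outer loop
      vertex 0.0 0.0 0.0
      vertex 27.0 0.0 0.0
      vertex 27.0 0.0 23.0
    endloop
  endfacet
  facet normal 0.0000 -1.0000 0.0000
    outer loop
      vertex 0.0 0.0 0.0
      vertex 27.0 0.0 23.0
      vertex 0.0 0.0 23.0
    endloop
  endfacet
  facet normal 1.0000 0.0000 0.0000
    outer loop
      vertex 27.0 0.0 0.0
      vertex 27.0 8.0 0.0
      vertex 27.0 8.0 23.0
    endloop
  endfacet
  facet normal 1.0000 0.0000 0.0000
    outer loop
      vertex 27.0 0.0 0.0
      vertex 27.0 8.0 23.0
      vertex 27.0 0.0 23.0
    endloop
  endfacet
  facet normal 0.0000 1.0000 0.0000
    outer loop
      vertex 27.0 8.0 0.0
      vertex 5.0 8.0 0.0
      vertex 5.0 8.0 23.0
    endloop
  endfacet
  facet normal 0.0000 1.0000 0.0000
    outer loop
      vertex 27.0 8.0 0.0
      vertex 5.0 8.0 23.0
      vertex 27.0 8.0 23.0
    endloop
  endfacet
  facet normal 1.0000 0.0000 0.0000
    outer loop
      vertex 5.0 8.0 0.0
      vertex 5.0 20.0 0.0
      vertex 5.0 20.0 23.0
    endloop
  endfacet
  facet normal 1.0000 0.0000 0.0000
    outer loop
      vertex 5.0 8.0 0.0
      vertex 5.0 20.0 23.0
      vertex 5.0 8.0 23.0
    endloop
  endfacet
  facet normal 0.0000 1.0000 0.0000
    outer loop
      vertex 5.0 20.0 0.0
      vertex 0.0 20.0 0.0
      vertex 0.0 20.0 23.0
    endloop
  endfacet
  facet normal 0.0000 1.0000 0.0000
    outer loop
      vertex 5.0 20.0 0.0
      vertex 0.0 20.0 23.0
      vertex 5.0 20.0 23.0
    endloop
  endfacet
  facet normal -1.0000 0.0000 0.0000
    outer loop
      vertex 0.0 20.0 0.0
      vertex 0.0 0.0 0.0
      vertex 0.0 0.0 23.0
    endloop
  endfacet
  facet normal -1.0000 0.0000 0.0000
    outer loop
      vertex 0.0 20.0 0.0
      vertex 0.0 0.0 23.0
      vertex 0.0 20.0 23.0
    endloop
  endfacet
endsolid part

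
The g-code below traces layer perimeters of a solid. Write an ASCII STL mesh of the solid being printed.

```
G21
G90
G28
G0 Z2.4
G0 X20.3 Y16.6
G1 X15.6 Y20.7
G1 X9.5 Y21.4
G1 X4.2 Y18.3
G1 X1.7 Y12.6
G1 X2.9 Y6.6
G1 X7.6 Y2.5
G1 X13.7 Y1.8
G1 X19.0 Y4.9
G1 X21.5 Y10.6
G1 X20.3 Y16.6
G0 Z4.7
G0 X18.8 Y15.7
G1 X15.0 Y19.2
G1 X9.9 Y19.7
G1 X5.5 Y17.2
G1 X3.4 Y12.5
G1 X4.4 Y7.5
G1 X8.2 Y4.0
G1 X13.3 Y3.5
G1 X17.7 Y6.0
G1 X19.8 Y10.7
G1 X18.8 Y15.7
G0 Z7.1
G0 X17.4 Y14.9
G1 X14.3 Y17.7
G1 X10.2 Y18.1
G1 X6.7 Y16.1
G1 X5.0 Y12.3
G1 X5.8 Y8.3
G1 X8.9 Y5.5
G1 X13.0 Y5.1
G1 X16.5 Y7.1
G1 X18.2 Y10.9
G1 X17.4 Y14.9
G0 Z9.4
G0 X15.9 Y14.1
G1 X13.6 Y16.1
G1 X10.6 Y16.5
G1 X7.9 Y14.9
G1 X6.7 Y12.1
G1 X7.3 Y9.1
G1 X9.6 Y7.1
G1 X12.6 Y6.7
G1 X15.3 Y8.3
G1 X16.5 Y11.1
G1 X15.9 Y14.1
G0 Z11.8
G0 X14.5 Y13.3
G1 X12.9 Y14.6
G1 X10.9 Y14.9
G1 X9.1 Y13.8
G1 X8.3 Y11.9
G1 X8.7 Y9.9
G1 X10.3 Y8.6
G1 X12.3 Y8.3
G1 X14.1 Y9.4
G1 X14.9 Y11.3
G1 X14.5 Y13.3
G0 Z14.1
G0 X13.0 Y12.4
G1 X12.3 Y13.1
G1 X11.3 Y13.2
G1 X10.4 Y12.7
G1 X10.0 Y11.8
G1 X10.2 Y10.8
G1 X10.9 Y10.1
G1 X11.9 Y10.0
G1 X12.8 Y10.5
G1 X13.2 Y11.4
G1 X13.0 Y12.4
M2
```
solid part
  facet normal 0.0000 0.0000 -1.0000
    outer loop
      vertex 9.2 23.0 0.0
      vertex 16.3 22.2 0.0
      vertex 21.7 17.4 0.0
    endloop
  endfacet
  facet normal 0.0000 0.0000 -1.0000
    outer loop
      vertex 3.0 19.4 0.0
      vertex 9.2 23.0 0.0
      vertex 21.7 17.4 0.0
    endloop
  endfacet
  facet normal 0.0000 0.0000 -1.0000
    outer loop
      vertex 0.1 12.8 0.0
      vertex 3.0 19.4 0.0
      vertex 21.7 17.4 0.0
    endloop
  endfacet
  facet normal 0.0000 0.0000 -1.0000
    outer loop
      vertex 1.5 5.8 0.0
      vertex 0.1 12.8 0.0
      vertex 21.7 17.4 0.0
    endloop
  endfacet
  facet normal 0.0000 0.0000 -1.0000
    outer loop
      vertex 6.9 1.0 0.0
      vertex 1.5 5.8 0.0
      vertex 21.7 17.4 0.0
    endloop
  endfacet
  facet normal 0.0000 0.0000 -1.0000
    outer loop
      vertex 14.0 0.2 0.0
      vertex 6.9 1.0 0.0
      vertex 21.7 17.4 0.0
    endloop
  endfacet
  facet normal 0.0000 0.0000 -1.0000
    outer loop
      vertex 20.2 3.8 0.0
      vertex 14.0 0.2 0.0
      vertex 21.7 17.4 0.0
    endloop
  endfacet
  facet normal 0.0000 0.0000 -1.0000
    outer loop
      vertex 23.1 10.4 0.0
      vertex 20.2 3.8 0.0
      vertex 21.7 17.4 0.0
    endloop
  endfacet
  facet normal 0.5521 0.6211 0.5563
    outer loop
      vertex 21.7 17.4 0.0
      vertex 16.3 22.2 0.0
      vertex 11.6 11.6 16.5
    endloop
  endfacet
  facet normal 0.0930 0.8254 0.5568
    outer loop
      vertex 16.3 22.2 0.0
      vertex 9.2 23.0 0.0
      vertex 11.6 11.6 16.5
    endloop
  endfacet
  facet normal -0.4171 0.7183 0.5569
    outer loop
      vertex 9.2 23.0 0.0
      vertex 3.0 19.4 0.0
      vertex 11.6 11.6 16.5
    endloop
  endfacet
  facet normal -0.7615 0.3346 0.5551
    outer loop
      vertex 3.0 19.4 0.0
      vertex 0.1 12.8 0.0
      vertex 11.6 11.6 16.5
    endloop
  endfacet
  facet normal -0.8149 -0.1630 0.5561
    outer loop
      vertex 0.1 12.8 0.0
      vertex 1.5 5.8 0.0
      vertex 11.6 11.6 16.5
    endloop
  endfacet
  facet normal -0.5521 -0.6211 0.5563
    outer loop
      vertex 1.5 5.8 0.0
      vertex 6.9 1.0 0.0
      vertex 11.6 11.6 16.5
    endloop
  endfacet
  facet normal -0.0930 -0.8254 0.5568
    outer loop
      vertex 6.9 1.0 0.0
      vertex 14.0 0.2 0.0
      vertex 11.6 11.6 16.5
    endloop
  endfacet
  facet normal 0.4171 -0.7183 0.5569
    outer loop
      vertex 14.0 0.2 0.0
      vertex 20.2 3.8 0.0
      vertex 11.6 11.6 16.5
    endloop
  endfacet
  facet normal 0.7615 -0.3346 0.5551
    outer loop
      vertex 20.2 3.8 0.0
      vertex 23.1 10.4 0.0
      vertex 11.6 11.6 16.5
    endloop
  endfacet
  facet normal 0.8149 0.1630 0.5561
    outer loop
      vertex 23.1 10.4 0.0
      vertex 21.7 17.4 0.0
      vertex 11.6 11.6 16.5
    endloop
  endfacet
endsolid part

The G0 Z moves step by Δz≈2.4 mm. The G1 loops shrink linearly with z, so the solid tapers from its base footprint up to z≈16.5. Closing with a flat bottom cap and the tapered top and triangulating gives 18 facets — a regular 10-sided pyramid, base circumscribed radius ≈ 11.6 mm, apex at z ≈ 16.5 mm.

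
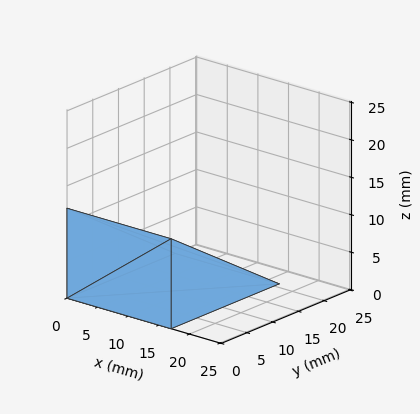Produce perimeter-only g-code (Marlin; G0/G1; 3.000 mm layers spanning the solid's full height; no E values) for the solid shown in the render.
Reading the render: the shape is a wedge (ramp): 17 × 21 mm base, rising to 12 mm along the y=0 edge and sloping linearly to z=0 at y=21 (dimensions read to the nearest mm from the axis ticks). For the g-code, the solid's height is divided into equal slices at the stated Δz and each level perimeter traced with G1 moves after a G0 lift.

; perimeter-only toolpath
G21 ; units = mm
G90 ; absolute positioning
G28 ; home
; layer 1
G0 Z3.000
G0 X0.000 Y0.000
G1 X17.000 Y0.000
G1 X17.000 Y15.750
G1 X0.000 Y15.750
G1 X0.000 Y0.000
; layer 2
G0 Z6.000
G0 X0.000 Y0.000
G1 X17.000 Y0.000
G1 X17.000 Y10.500
G1 X0.000 Y10.500
G1 X0.000 Y0.000
; layer 3
G0 Z9.000
G0 X0.000 Y0.000
G1 X17.000 Y0.000
G1 X17.000 Y5.250
G1 X0.000 Y5.250
G1 X0.000 Y0.000
M2 ; end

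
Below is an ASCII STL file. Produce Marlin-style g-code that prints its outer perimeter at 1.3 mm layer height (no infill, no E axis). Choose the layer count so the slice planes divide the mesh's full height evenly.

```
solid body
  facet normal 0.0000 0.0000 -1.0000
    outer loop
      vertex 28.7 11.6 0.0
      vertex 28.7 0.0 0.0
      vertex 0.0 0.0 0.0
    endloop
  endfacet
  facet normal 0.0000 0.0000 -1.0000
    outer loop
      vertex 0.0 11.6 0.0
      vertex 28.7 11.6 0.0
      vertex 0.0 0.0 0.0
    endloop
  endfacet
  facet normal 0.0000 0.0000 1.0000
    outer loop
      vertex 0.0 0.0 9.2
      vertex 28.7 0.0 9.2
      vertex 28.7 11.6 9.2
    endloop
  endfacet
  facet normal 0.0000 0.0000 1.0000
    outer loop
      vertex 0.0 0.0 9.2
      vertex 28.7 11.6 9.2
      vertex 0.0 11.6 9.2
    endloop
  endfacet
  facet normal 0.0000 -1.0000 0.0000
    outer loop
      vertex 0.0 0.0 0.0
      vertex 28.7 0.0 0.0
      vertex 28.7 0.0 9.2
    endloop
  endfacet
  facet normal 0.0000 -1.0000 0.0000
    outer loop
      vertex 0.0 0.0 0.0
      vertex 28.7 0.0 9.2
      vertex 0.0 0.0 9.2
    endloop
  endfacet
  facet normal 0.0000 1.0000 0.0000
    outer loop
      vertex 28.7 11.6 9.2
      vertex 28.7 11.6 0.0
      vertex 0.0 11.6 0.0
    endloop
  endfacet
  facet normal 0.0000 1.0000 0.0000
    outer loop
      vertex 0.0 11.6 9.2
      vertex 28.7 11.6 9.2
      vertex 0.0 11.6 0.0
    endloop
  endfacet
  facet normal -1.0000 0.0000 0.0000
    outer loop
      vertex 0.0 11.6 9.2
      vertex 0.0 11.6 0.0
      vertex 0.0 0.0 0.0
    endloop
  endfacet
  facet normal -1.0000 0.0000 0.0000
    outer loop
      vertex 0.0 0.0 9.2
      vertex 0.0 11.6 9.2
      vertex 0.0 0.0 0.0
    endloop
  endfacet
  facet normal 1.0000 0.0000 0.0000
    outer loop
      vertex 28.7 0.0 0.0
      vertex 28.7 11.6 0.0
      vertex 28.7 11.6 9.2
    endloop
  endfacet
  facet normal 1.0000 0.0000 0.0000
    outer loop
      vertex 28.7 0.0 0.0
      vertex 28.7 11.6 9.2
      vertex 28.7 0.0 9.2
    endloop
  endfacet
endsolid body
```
; perimeter-only toolpath
G21 ; units = mm
G90 ; absolute positioning
G28 ; home
; layer 1
G0 Z1.3
G0 X0.0 Y0.0
G1 X28.7 Y0.0
G1 X28.7 Y11.6
G1 X0.0 Y11.6
G1 X0.0 Y0.0
; layer 2
G0 Z2.6
G0 X0.0 Y0.0
G1 X28.7 Y0.0
G1 X28.7 Y11.6
G1 X0.0 Y11.6
G1 X0.0 Y0.0
; layer 3
G0 Z3.9
G0 X0.0 Y0.0
G1 X28.7 Y0.0
G1 X28.7 Y11.6
G1 X0.0 Y11.6
G1 X0.0 Y0.0
; layer 4
G0 Z5.3
G0 X0.0 Y0.0
G1 X28.7 Y0.0
G1 X28.7 Y11.6
G1 X0.0 Y11.6
G1 X0.0 Y0.0
; layer 5
G0 Z6.6
G0 X0.0 Y0.0
G1 X28.7 Y0.0
G1 X28.7 Y11.6
G1 X0.0 Y11.6
G1 X0.0 Y0.0
; layer 6
G0 Z7.9
G0 X0.0 Y0.0
G1 X28.7 Y0.0
G1 X28.7 Y11.6
G1 X0.0 Y11.6
G1 X0.0 Y0.0
; layer 7
G0 Z9.2
G0 X0.0 Y0.0
G1 X28.7 Y0.0
G1 X28.7 Y11.6
G1 X0.0 Y11.6
G1 X0.0 Y0.0
M2 ; end

The solid is a rectangular box, roughly 28.7 × 11.6 mm footprint and 9.2 mm tall. Slicing at Δz = 1.3 mm — 7 equal slices spanning the solid's height, so layer i sits at z = i·h/7 — gives 7 non-empty perimeters. Each is a 4-segment closed polygon; G0 lifts to the layer z and rapids to the start vertex, then G1 traces the edges.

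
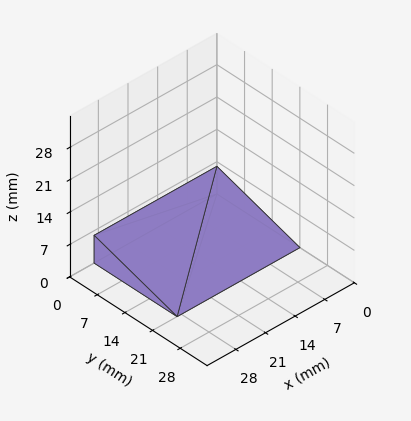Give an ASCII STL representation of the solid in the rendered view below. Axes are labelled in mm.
Reading the render: the shape is a wedge (ramp): 29 × 21 mm base, rising to 6 mm along the y=0 edge and sloping linearly to z=0 at y=21 (dimensions read to the nearest mm from the axis ticks). For the STL, each face is triangulated and given an outward normal.

solid part
  facet normal 0.0000 0.0000 -1.0000
    outer loop
      vertex 29.000 21.000 0.000
      vertex 29.000 0.000 0.000
      vertex 0.000 0.000 0.000
    endloop
  endfacet
  facet normal 0.0000 0.0000 -1.0000
    outer loop
      vertex 0.000 21.000 0.000
      vertex 29.000 21.000 0.000
      vertex 0.000 0.000 0.000
    endloop
  endfacet
  facet normal 0.0000 -1.0000 0.0000
    outer loop
      vertex 0.000 0.000 0.000
      vertex 29.000 0.000 0.000
      vertex 29.000 0.000 6.000
    endloop
  endfacet
  facet normal 0.0000 -1.0000 0.0000
    outer loop
      vertex 0.000 0.000 0.000
      vertex 29.000 0.000 6.000
      vertex 0.000 0.000 6.000
    endloop
  endfacet
  facet normal 0.0000 0.2747 0.9615
    outer loop
      vertex 0.000 0.000 6.000
      vertex 29.000 0.000 6.000
      vertex 29.000 21.000 0.000
    endloop
  endfacet
  facet normal 0.0000 0.2747 0.9615
    outer loop
      vertex 0.000 0.000 6.000
      vertex 29.000 21.000 0.000
      vertex 0.000 21.000 0.000
    endloop
  endfacet
  facet normal -1.0000 0.0000 0.0000
    outer loop
      vertex 0.000 0.000 6.000
      vertex 0.000 21.000 0.000
      vertex 0.000 0.000 0.000
    endloop
  endfacet
  facet normal 1.0000 0.0000 0.0000
    outer loop
      vertex 29.000 0.000 0.000
      vertex 29.000 21.000 0.000
      vertex 29.000 0.000 6.000
    endloop
  endfacet
endsolid part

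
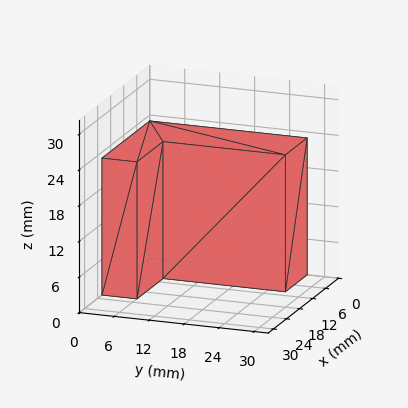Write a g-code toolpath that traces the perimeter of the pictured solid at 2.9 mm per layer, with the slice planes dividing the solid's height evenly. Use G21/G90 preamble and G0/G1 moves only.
Reading the render: the shape is an L-shaped prism: outer 22 × 27 mm, arm thicknesses ≈ 6 mm (horizontal) and 10 mm (vertical), extruded 23 mm in z (dimensions read to the nearest mm from the axis ticks). For the g-code, the solid's height is divided into equal slices at the stated Δz and each level perimeter traced with G1 moves after a G0 lift.

; perimeter-only toolpath
G21 ; units = mm
G90 ; absolute positioning
G28 ; home
; layer 1
G0 Z2.9
G0 X0.0 Y0.0
G1 X22.0 Y0.0
G1 X22.0 Y6.0
G1 X10.0 Y6.0
G1 X10.0 Y27.0
G1 X0.0 Y27.0
G1 X0.0 Y0.0
; layer 2
G0 Z5.8
G0 X0.0 Y0.0
G1 X22.0 Y0.0
G1 X22.0 Y6.0
G1 X10.0 Y6.0
G1 X10.0 Y27.0
G1 X0.0 Y27.0
G1 X0.0 Y0.0
; layer 3
G0 Z8.6
G0 X0.0 Y0.0
G1 X22.0 Y0.0
G1 X22.0 Y6.0
G1 X10.0 Y6.0
G1 X10.0 Y27.0
G1 X0.0 Y27.0
G1 X0.0 Y0.0
; layer 4
G0 Z11.5
G0 X0.0 Y0.0
G1 X22.0 Y0.0
G1 X22.0 Y6.0
G1 X10.0 Y6.0
G1 X10.0 Y27.0
G1 X0.0 Y27.0
G1 X0.0 Y0.0
; layer 5
G0 Z14.4
G0 X0.0 Y0.0
G1 X22.0 Y0.0
G1 X22.0 Y6.0
G1 X10.0 Y6.0
G1 X10.0 Y27.0
G1 X0.0 Y27.0
G1 X0.0 Y0.0
; layer 6
G0 Z17.2
G0 X0.0 Y0.0
G1 X22.0 Y0.0
G1 X22.0 Y6.0
G1 X10.0 Y6.0
G1 X10.0 Y27.0
G1 X0.0 Y27.0
G1 X0.0 Y0.0
; layer 7
G0 Z20.1
G0 X0.0 Y0.0
G1 X22.0 Y0.0
G1 X22.0 Y6.0
G1 X10.0 Y6.0
G1 X10.0 Y27.0
G1 X0.0 Y27.0
G1 X0.0 Y0.0
; layer 8
G0 Z23.0
G0 X0.0 Y0.0
G1 X22.0 Y0.0
G1 X22.0 Y6.0
G1 X10.0 Y6.0
G1 X10.0 Y27.0
G1 X0.0 Y27.0
G1 X0.0 Y0.0
M2 ; end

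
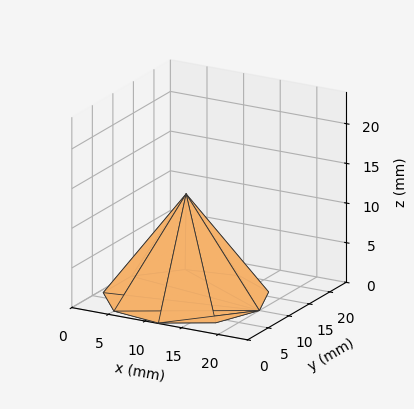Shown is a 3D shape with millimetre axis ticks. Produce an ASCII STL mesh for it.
Reading the render: the shape is a regular 9-sided pyramid, base circumscribed radius ≈ 10 mm, apex at z ≈ 13 mm (dimensions read to the nearest mm from the axis ticks). For the STL, each face is triangulated and given an outward normal.

solid part
  facet normal 0.0000 0.0000 -1.0000
    outer loop
      vertex 11.74 19.85 0.00
      vertex 17.66 16.43 0.00
      vertex 20.00 10.00 0.00
    endloop
  endfacet
  facet normal 0.0000 0.0000 -1.0000
    outer loop
      vertex 5.00 18.66 0.00
      vertex 11.74 19.85 0.00
      vertex 20.00 10.00 0.00
    endloop
  endfacet
  facet normal 0.0000 0.0000 -1.0000
    outer loop
      vertex 0.60 13.42 0.00
      vertex 5.00 18.66 0.00
      vertex 20.00 10.00 0.00
    endloop
  endfacet
  facet normal 0.0000 0.0000 -1.0000
    outer loop
      vertex 0.60 6.58 0.00
      vertex 0.60 13.42 0.00
      vertex 20.00 10.00 0.00
    endloop
  endfacet
  facet normal 0.0000 0.0000 -1.0000
    outer loop
      vertex 5.00 1.34 0.00
      vertex 0.60 6.58 0.00
      vertex 20.00 10.00 0.00
    endloop
  endfacet
  facet normal 0.0000 0.0000 -1.0000
    outer loop
      vertex 11.74 0.15 0.00
      vertex 5.00 1.34 0.00
      vertex 20.00 10.00 0.00
    endloop
  endfacet
  facet normal 0.0000 0.0000 -1.0000
    outer loop
      vertex 17.66 3.57 0.00
      vertex 11.74 0.15 0.00
      vertex 20.00 10.00 0.00
    endloop
  endfacet
  facet normal 0.7616 0.2772 0.5858
    outer loop
      vertex 20.00 10.00 0.00
      vertex 17.66 16.43 0.00
      vertex 10.00 10.00 13.00
    endloop
  endfacet
  facet normal 0.4054 0.7017 0.5859
    outer loop
      vertex 17.66 16.43 0.00
      vertex 11.74 19.85 0.00
      vertex 10.00 10.00 13.00
    endloop
  endfacet
  facet normal -0.1409 0.7981 0.5858
    outer loop
      vertex 11.74 19.85 0.00
      vertex 5.00 18.66 0.00
      vertex 10.00 10.00 13.00
    endloop
  endfacet
  facet normal -0.6206 0.5211 0.5859
    outer loop
      vertex 5.00 18.66 0.00
      vertex 0.60 13.42 0.00
      vertex 10.00 10.00 13.00
    endloop
  endfacet
  facet normal -0.8104 0.0000 0.5859
    outer loop
      vertex 0.60 13.42 0.00
      vertex 0.60 6.58 0.00
      vertex 10.00 10.00 13.00
    endloop
  endfacet
  facet normal -0.6206 -0.5211 0.5859
    outer loop
      vertex 0.60 6.58 0.00
      vertex 5.00 1.34 0.00
      vertex 10.00 10.00 13.00
    endloop
  endfacet
  facet normal -0.1409 -0.7981 0.5858
    outer loop
      vertex 5.00 1.34 0.00
      vertex 11.74 0.15 0.00
      vertex 10.00 10.00 13.00
    endloop
  endfacet
  facet normal 0.4054 -0.7017 0.5859
    outer loop
      vertex 11.74 0.15 0.00
      vertex 17.66 3.57 0.00
      vertex 10.00 10.00 13.00
    endloop
  endfacet
  facet normal 0.7616 -0.2772 0.5858
    outer loop
      vertex 17.66 3.57 0.00
      vertex 20.00 10.00 0.00
      vertex 10.00 10.00 13.00
    endloop
  endfacet
endsolid part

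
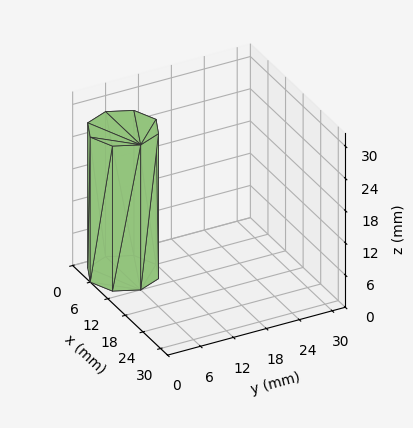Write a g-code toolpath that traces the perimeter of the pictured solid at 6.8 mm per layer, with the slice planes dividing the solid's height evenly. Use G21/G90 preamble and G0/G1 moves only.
Reading the render: the shape is a regular 8-sided prism (a cylinder approximated with 8 flat sides), circumscribed radius ≈ 6 mm, height ≈ 27 mm (dimensions read to the nearest mm from the axis ticks). For the g-code, the solid's height is divided into equal slices at the stated Δz and each level perimeter traced with G1 moves after a G0 lift.

; perimeter-only toolpath
G21 ; units = mm
G90 ; absolute positioning
G28 ; home
; layer 1
G0 Z6.8
G0 X12.0 Y6.0
G1 X10.2 Y10.2
G1 X6.0 Y12.0
G1 X1.8 Y10.2
G1 X0.0 Y6.0
G1 X1.8 Y1.8
G1 X6.0 Y0.0
G1 X10.2 Y1.8
G1 X12.0 Y6.0
; layer 2
G0 Z13.5
G0 X12.0 Y6.0
G1 X10.2 Y10.2
G1 X6.0 Y12.0
G1 X1.8 Y10.2
G1 X0.0 Y6.0
G1 X1.8 Y1.8
G1 X6.0 Y0.0
G1 X10.2 Y1.8
G1 X12.0 Y6.0
; layer 3
G0 Z20.2
G0 X12.0 Y6.0
G1 X10.2 Y10.2
G1 X6.0 Y12.0
G1 X1.8 Y10.2
G1 X0.0 Y6.0
G1 X1.8 Y1.8
G1 X6.0 Y0.0
G1 X10.2 Y1.8
G1 X12.0 Y6.0
; layer 4
G0 Z27.0
G0 X12.0 Y6.0
G1 X10.2 Y10.2
G1 X6.0 Y12.0
G1 X1.8 Y10.2
G1 X0.0 Y6.0
G1 X1.8 Y1.8
G1 X6.0 Y0.0
G1 X10.2 Y1.8
G1 X12.0 Y6.0
M2 ; end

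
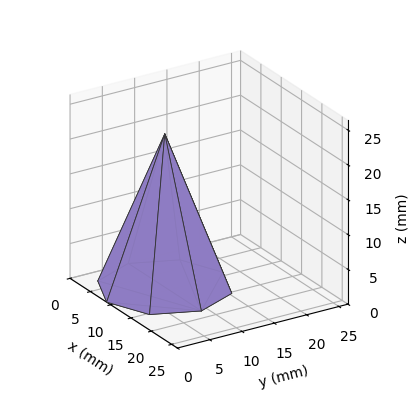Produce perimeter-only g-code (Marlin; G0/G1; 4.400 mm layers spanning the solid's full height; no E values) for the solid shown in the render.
Reading the render: the shape is a regular 8-sided pyramid, base circumscribed radius ≈ 9 mm, apex at z ≈ 22 mm (dimensions read to the nearest mm from the axis ticks). For the g-code, the solid's height is divided into equal slices at the stated Δz and each level perimeter traced with G1 moves after a G0 lift.

; perimeter-only toolpath
G21 ; units = mm
G90 ; absolute positioning
G28 ; home
; layer 1
G0 Z4.400
G0 X16.200 Y9.000
G1 X14.091 Y14.091
G1 X9.000 Y16.200
G1 X3.909 Y14.091
G1 X1.800 Y9.000
G1 X3.909 Y3.909
G1 X9.000 Y1.800
G1 X14.091 Y3.909
G1 X16.200 Y9.000
; layer 2
G0 Z8.800
G0 X14.400 Y9.000
G1 X12.818 Y12.818
G1 X9.000 Y14.400
G1 X5.182 Y12.818
G1 X3.600 Y9.000
G1 X5.182 Y5.182
G1 X9.000 Y3.600
G1 X12.818 Y5.182
G1 X14.400 Y9.000
; layer 3
G0 Z13.200
G0 X12.600 Y9.000
G1 X11.546 Y11.546
G1 X9.000 Y12.600
G1 X6.454 Y11.546
G1 X5.400 Y9.000
G1 X6.454 Y6.454
G1 X9.000 Y5.400
G1 X11.546 Y6.454
G1 X12.600 Y9.000
; layer 4
G0 Z17.600
G0 X10.800 Y9.000
G1 X10.273 Y10.273
G1 X9.000 Y10.800
G1 X7.727 Y10.273
G1 X7.200 Y9.000
G1 X7.727 Y7.727
G1 X9.000 Y7.200
G1 X10.273 Y7.727
G1 X10.800 Y9.000
M2 ; end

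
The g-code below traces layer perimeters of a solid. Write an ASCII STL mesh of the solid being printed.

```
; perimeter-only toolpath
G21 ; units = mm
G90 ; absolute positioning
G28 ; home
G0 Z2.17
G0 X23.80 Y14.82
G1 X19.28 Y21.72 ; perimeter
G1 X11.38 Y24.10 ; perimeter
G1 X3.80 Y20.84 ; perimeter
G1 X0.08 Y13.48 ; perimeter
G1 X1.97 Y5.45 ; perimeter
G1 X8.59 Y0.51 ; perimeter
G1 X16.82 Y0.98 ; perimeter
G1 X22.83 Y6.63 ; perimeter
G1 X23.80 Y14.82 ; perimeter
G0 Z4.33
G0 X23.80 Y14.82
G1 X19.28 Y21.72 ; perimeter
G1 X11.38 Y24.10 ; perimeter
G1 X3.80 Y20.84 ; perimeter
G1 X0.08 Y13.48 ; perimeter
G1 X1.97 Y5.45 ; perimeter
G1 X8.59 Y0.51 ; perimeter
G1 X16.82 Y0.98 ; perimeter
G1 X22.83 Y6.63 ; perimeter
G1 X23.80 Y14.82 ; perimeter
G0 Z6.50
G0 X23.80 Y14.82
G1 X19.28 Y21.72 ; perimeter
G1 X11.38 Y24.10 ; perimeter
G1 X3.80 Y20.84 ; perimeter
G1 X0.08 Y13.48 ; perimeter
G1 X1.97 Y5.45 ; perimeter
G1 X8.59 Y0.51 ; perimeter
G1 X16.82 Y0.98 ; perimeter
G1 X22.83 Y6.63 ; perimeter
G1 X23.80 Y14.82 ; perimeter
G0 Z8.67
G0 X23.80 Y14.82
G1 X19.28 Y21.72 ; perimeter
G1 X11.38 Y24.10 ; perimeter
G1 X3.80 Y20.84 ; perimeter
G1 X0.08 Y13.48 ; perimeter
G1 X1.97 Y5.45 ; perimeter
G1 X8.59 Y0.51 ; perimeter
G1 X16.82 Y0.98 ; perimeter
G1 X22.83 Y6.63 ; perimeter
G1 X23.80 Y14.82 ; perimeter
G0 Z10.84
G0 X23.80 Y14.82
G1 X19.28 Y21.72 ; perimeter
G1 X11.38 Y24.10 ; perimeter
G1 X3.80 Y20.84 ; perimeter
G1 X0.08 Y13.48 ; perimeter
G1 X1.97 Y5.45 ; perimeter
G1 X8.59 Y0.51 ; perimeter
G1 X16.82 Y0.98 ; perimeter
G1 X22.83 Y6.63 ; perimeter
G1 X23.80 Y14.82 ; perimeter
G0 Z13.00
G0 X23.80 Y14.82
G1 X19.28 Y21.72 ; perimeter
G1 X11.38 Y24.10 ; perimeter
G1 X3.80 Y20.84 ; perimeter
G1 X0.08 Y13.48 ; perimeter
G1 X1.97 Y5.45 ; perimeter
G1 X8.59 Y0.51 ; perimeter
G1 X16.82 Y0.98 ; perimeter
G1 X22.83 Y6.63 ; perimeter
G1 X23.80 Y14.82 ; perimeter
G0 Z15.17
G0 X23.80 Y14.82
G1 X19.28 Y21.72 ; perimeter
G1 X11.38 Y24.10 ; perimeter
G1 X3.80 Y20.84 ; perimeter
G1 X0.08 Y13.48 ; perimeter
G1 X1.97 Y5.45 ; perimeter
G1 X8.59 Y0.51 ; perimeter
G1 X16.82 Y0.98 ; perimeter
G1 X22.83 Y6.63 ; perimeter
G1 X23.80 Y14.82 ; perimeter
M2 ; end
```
solid part
  facet normal 0.0000 0.0000 -1.0000
    outer loop
      vertex 11.38 24.10 0.00
      vertex 19.28 21.72 0.00
      vertex 23.80 14.82 0.00
    endloop
  endfacet
  facet normal 0.0000 0.0000 -1.0000
    outer loop
      vertex 3.80 20.84 0.00
      vertex 11.38 24.10 0.00
      vertex 23.80 14.82 0.00
    endloop
  endfacet
  facet normal 0.0000 0.0000 -1.0000
    outer loop
      vertex 0.08 13.48 0.00
      vertex 3.80 20.84 0.00
      vertex 23.80 14.82 0.00
    endloop
  endfacet
  facet normal 0.0000 0.0000 -1.0000
    outer loop
      vertex 1.97 5.45 0.00
      vertex 0.08 13.48 0.00
      vertex 23.80 14.82 0.00
    endloop
  endfacet
  facet normal 0.0000 0.0000 -1.0000
    outer loop
      vertex 8.59 0.51 0.00
      vertex 1.97 5.45 0.00
      vertex 23.80 14.82 0.00
    endloop
  endfacet
  facet normal 0.0000 0.0000 -1.0000
    outer loop
      vertex 16.82 0.98 0.00
      vertex 8.59 0.51 0.00
      vertex 23.80 14.82 0.00
    endloop
  endfacet
  facet normal 0.0000 0.0000 -1.0000
    outer loop
      vertex 22.83 6.63 0.00
      vertex 16.82 0.98 0.00
      vertex 23.80 14.82 0.00
    endloop
  endfacet
  facet normal 0.0000 0.0000 1.0000
    outer loop
      vertex 23.80 14.82 15.17
      vertex 19.28 21.72 15.17
      vertex 11.38 24.10 15.17
    endloop
  endfacet
  facet normal 0.0000 0.0000 1.0000
    outer loop
      vertex 23.80 14.82 15.17
      vertex 11.38 24.10 15.17
      vertex 3.80 20.84 15.17
    endloop
  endfacet
  facet normal 0.0000 0.0000 1.0000
    outer loop
      vertex 23.80 14.82 15.17
      vertex 3.80 20.84 15.17
      vertex 0.08 13.48 15.17
    endloop
  endfacet
  facet normal 0.0000 0.0000 1.0000
    outer loop
      vertex 23.80 14.82 15.17
      vertex 0.08 13.48 15.17
      vertex 1.97 5.45 15.17
    endloop
  endfacet
  facet normal 0.0000 0.0000 1.0000
    outer loop
      vertex 23.80 14.82 15.17
      vertex 1.97 5.45 15.17
      vertex 8.59 0.51 15.17
    endloop
  endfacet
  facet normal 0.0000 0.0000 1.0000
    outer loop
      vertex 23.80 14.82 15.17
      vertex 8.59 0.51 15.17
      vertex 16.82 0.98 15.17
    endloop
  endfacet
  facet normal 0.0000 0.0000 1.0000
    outer loop
      vertex 23.80 14.82 15.17
      vertex 16.82 0.98 15.17
      vertex 22.83 6.63 15.17
    endloop
  endfacet
  facet normal 0.8365 0.5480 0.0000
    outer loop
      vertex 23.80 14.82 0.00
      vertex 19.28 21.72 0.00
      vertex 19.28 21.72 15.17
    endloop
  endfacet
  facet normal 0.8365 0.5480 0.0000
    outer loop
      vertex 23.80 14.82 0.00
      vertex 19.28 21.72 15.17
      vertex 23.80 14.82 15.17
    endloop
  endfacet
  facet normal 0.2885 0.9575 0.0000
    outer loop
      vertex 19.28 21.72 0.00
      vertex 11.38 24.10 0.00
      vertex 11.38 24.10 15.17
    endloop
  endfacet
  facet normal 0.2885 0.9575 0.0000
    outer loop
      vertex 19.28 21.72 0.00
      vertex 11.38 24.10 15.17
      vertex 19.28 21.72 15.17
    endloop
  endfacet
  facet normal -0.3951 0.9186 0.0000
    outer loop
      vertex 11.38 24.10 0.00
      vertex 3.80 20.84 0.00
      vertex 3.80 20.84 15.17
    endloop
  endfacet
  facet normal -0.3951 0.9186 0.0000
    outer loop
      vertex 11.38 24.10 0.00
      vertex 3.80 20.84 15.17
      vertex 11.38 24.10 15.17
    endloop
  endfacet
  facet normal -0.8925 0.4511 0.0000
    outer loop
      vertex 3.80 20.84 0.00
      vertex 0.08 13.48 0.00
      vertex 0.08 13.48 15.17
    endloop
  endfacet
  facet normal -0.8925 0.4511 0.0000
    outer loop
      vertex 3.80 20.84 0.00
      vertex 0.08 13.48 15.17
      vertex 3.80 20.84 15.17
    endloop
  endfacet
  facet normal -0.9734 -0.2291 0.0000
    outer loop
      vertex 0.08 13.48 0.00
      vertex 1.97 5.45 0.00
      vertex 1.97 5.45 15.17
    endloop
  endfacet
  facet normal -0.9734 -0.2291 0.0000
    outer loop
      vertex 0.08 13.48 0.00
      vertex 1.97 5.45 15.17
      vertex 0.08 13.48 15.17
    endloop
  endfacet
  facet normal -0.5981 -0.8015 0.0000
    outer loop
      vertex 1.97 5.45 0.00
      vertex 8.59 0.51 0.00
      vertex 8.59 0.51 15.17
    endloop
  endfacet
  facet normal -0.5981 -0.8015 0.0000
    outer loop
      vertex 1.97 5.45 0.00
      vertex 8.59 0.51 15.17
      vertex 1.97 5.45 15.17
    endloop
  endfacet
  facet normal 0.0570 -0.9984 0.0000
    outer loop
      vertex 8.59 0.51 0.00
      vertex 16.82 0.98 0.00
      vertex 16.82 0.98 15.17
    endloop
  endfacet
  facet normal 0.0570 -0.9984 0.0000
    outer loop
      vertex 8.59 0.51 0.00
      vertex 16.82 0.98 15.17
      vertex 8.59 0.51 15.17
    endloop
  endfacet
  facet normal 0.6849 -0.7286 0.0000
    outer loop
      vertex 16.82 0.98 0.00
      vertex 22.83 6.63 0.00
      vertex 22.83 6.63 15.17
    endloop
  endfacet
  facet normal 0.6849 -0.7286 0.0000
    outer loop
      vertex 16.82 0.98 0.00
      vertex 22.83 6.63 15.17
      vertex 16.82 0.98 15.17
    endloop
  endfacet
  facet normal 0.9931 -0.1176 0.0000
    outer loop
      vertex 22.83 6.63 0.00
      vertex 23.80 14.82 0.00
      vertex 23.80 14.82 15.17
    endloop
  endfacet
  facet normal 0.9931 -0.1176 0.0000
    outer loop
      vertex 22.83 6.63 0.00
      vertex 23.80 14.82 15.17
      vertex 22.83 6.63 15.17
    endloop
  endfacet
endsolid part

The G0 Z moves step by Δz≈2.17 mm. Every layer's G1 loop is the same polygon, so the solid is a straight extrusion of it from z=0 to z≈15.2. Closing with flat bottom and top caps and triangulating gives 32 facets — a regular 9-sided prism (a cylinder approximated with 9 flat sides), circumscribed radius ≈ 12.1 mm, height ≈ 15.2 mm.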